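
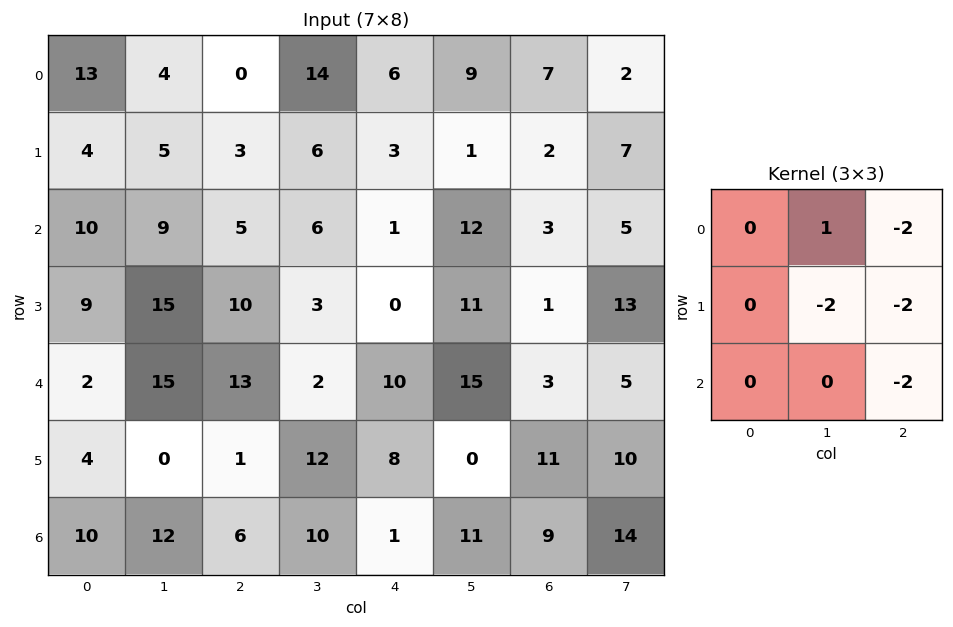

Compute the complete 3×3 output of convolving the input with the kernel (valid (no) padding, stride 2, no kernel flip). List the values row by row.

-22 -18 -17
-77 -22 -24
-25 -60 -31

Output[0,0]: The receptive field on the input at this output position is [13 4 0 / 4 5 3 / 10 9 5]. Elementwise product with the kernel and sum: 4·1 + 0·-2 + 5·-2 + 3·-2 + 5·-2.
Output[0,1]: The receptive field on the input at this output position is [0 14 6 / 3 6 3 / 5 6 1]. Elementwise product with the kernel and sum: 14·1 + 6·-2 + 6·-2 + 3·-2 + 1·-2.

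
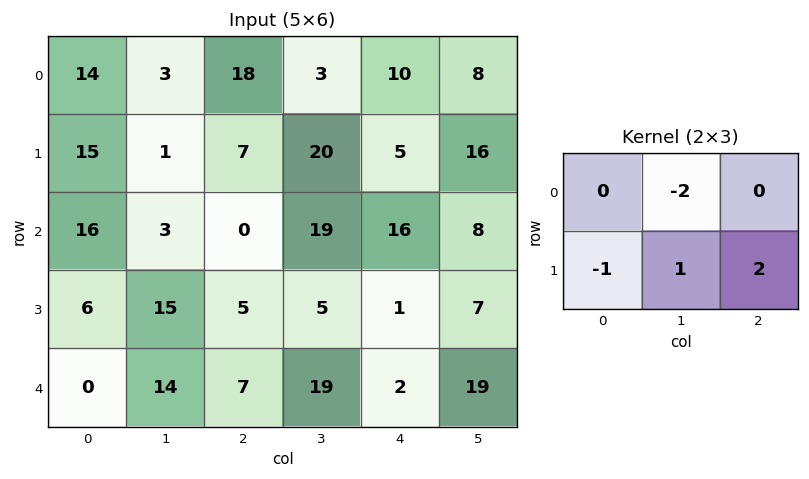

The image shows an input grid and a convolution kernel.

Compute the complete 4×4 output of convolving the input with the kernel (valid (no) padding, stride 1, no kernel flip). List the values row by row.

-6 10 17 -3
-15 21 11 3
13 0 -36 -22
-2 21 6 19

Output[0,0]: The receptive field on the input at this output position is [14 3 18 / 15 1 7]. Elementwise product with the kernel and sum: 3·-2 + 15·-1 + 1·1 + 7·2.
Output[0,1]: The receptive field on the input at this output position is [3 18 3 / 1 7 20]. Elementwise product with the kernel and sum: 18·-2 + 1·-1 + 7·1 + 20·2.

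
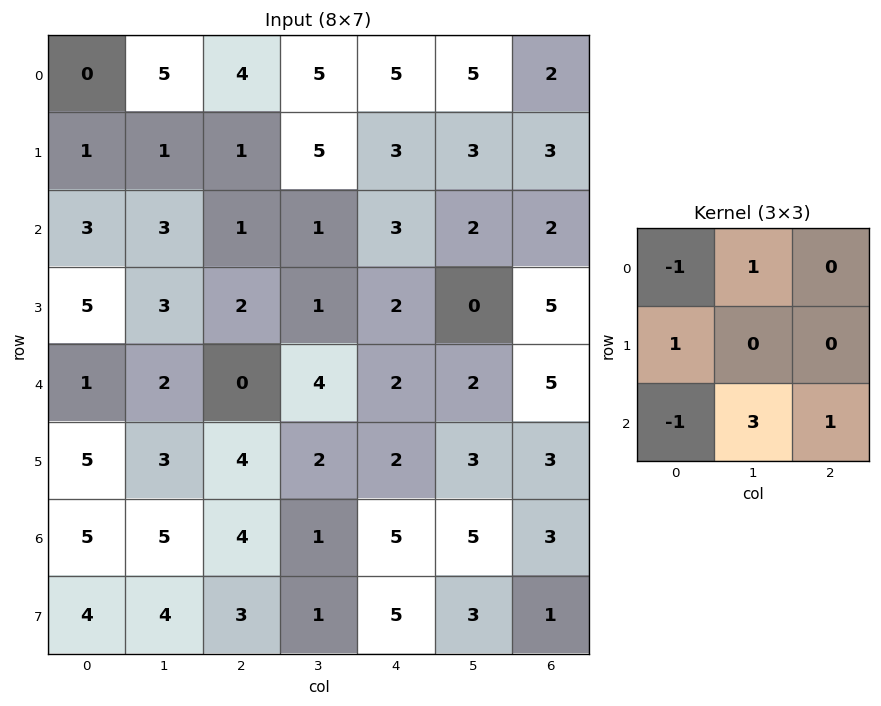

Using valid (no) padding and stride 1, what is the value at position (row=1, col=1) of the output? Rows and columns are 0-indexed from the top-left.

7

The receptive field on the input at this output position is [1 1 5 / 3 1 1 / 3 2 1]. Elementwise product with the kernel and sum: 1·-1 + 1·1 + 3·1 + 3·-1 + 2·3 + 1·1.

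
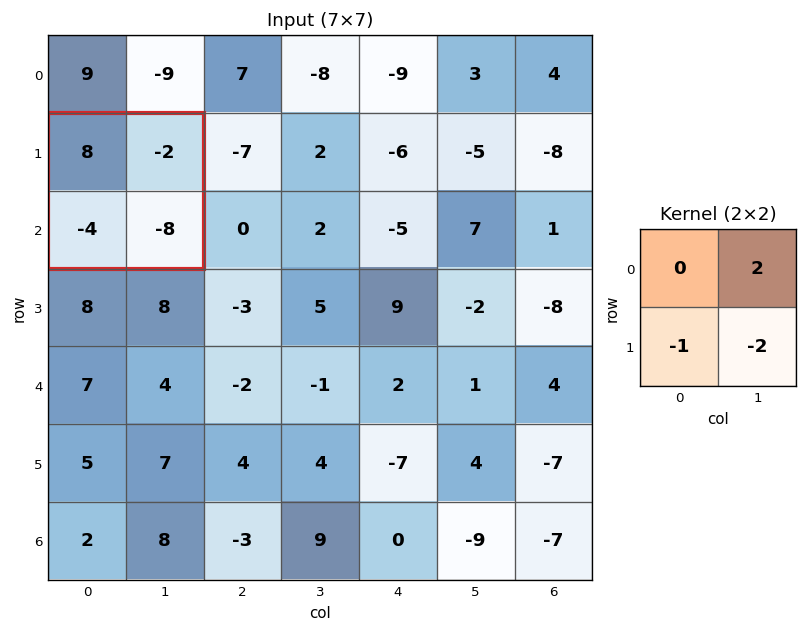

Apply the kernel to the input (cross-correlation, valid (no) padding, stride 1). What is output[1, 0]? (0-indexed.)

The receptive field on the input at this output position is [8 -2 / -4 -8]. Elementwise product with the kernel and sum: -2·2 + -4·-1 + -8·-2.

16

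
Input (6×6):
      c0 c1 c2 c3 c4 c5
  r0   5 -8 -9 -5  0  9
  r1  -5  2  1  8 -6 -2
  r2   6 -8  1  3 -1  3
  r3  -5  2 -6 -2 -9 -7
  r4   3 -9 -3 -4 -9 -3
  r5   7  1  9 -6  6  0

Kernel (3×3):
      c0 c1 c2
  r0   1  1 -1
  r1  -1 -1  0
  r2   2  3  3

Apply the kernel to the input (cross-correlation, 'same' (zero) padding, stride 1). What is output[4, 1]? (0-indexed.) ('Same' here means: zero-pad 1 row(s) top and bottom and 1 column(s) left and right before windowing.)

The receptive field on the zero-padded input at this output position is [-5 2 -6 / 3 -9 -3 / 7 1 9]. Elementwise product with the kernel and sum: -5·1 + 2·1 + -6·-1 + 3·-1 + -9·-1 + 7·2 + 1·3 + 9·3.

53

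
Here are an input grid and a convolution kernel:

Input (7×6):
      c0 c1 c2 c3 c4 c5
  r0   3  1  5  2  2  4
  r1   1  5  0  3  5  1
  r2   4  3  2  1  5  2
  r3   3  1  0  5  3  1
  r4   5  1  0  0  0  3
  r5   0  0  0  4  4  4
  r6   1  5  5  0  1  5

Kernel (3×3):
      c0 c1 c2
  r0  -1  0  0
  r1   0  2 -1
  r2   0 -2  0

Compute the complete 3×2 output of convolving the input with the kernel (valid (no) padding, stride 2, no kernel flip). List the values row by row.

1 -6
-4 5
-15 4

Output[0,0]: The receptive field on the input at this output position is [3 1 5 / 1 5 0 / 4 3 2]. Elementwise product with the kernel and sum: 3·-1 + 5·2 + 0·-1 + 3·-2.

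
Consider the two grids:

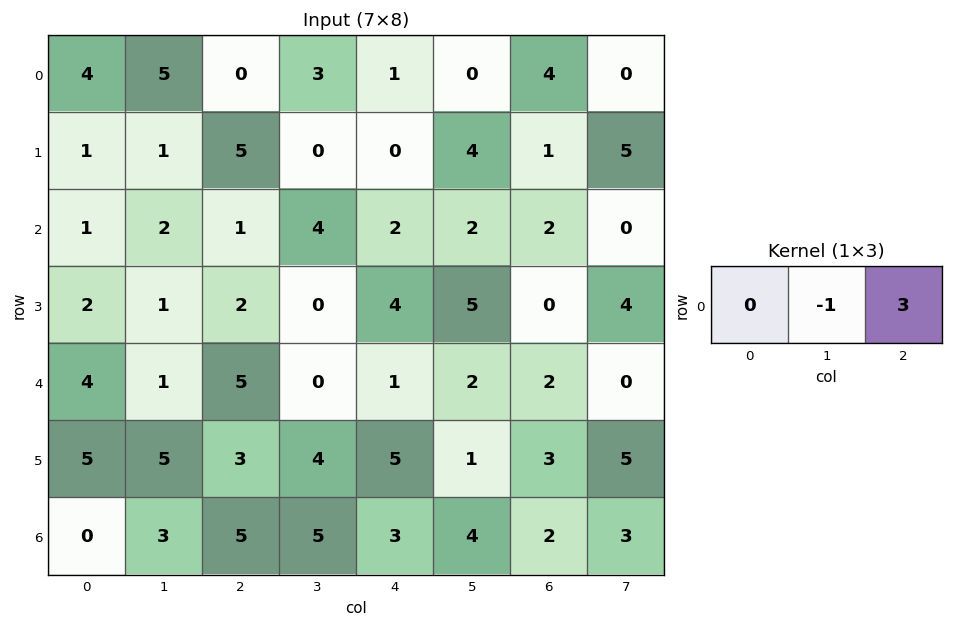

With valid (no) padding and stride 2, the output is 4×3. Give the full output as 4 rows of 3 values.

Output[0,0]: The receptive field on the input at this output position is [4 5 0]. Elementwise product with the kernel and sum: 5·-1 + 0·3.

-5 0 12
1 2 4
14 3 4
12 4 2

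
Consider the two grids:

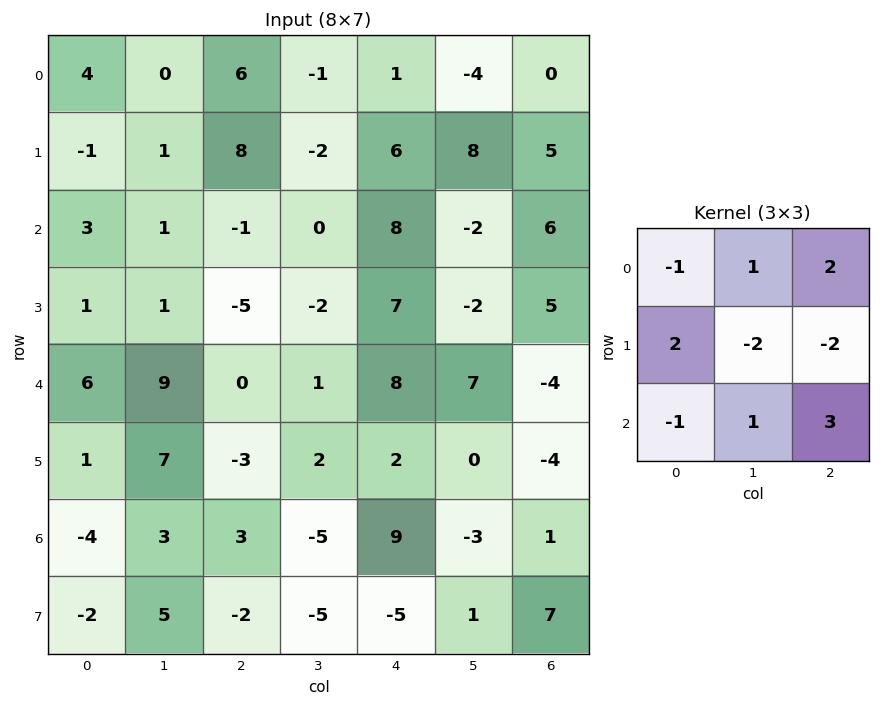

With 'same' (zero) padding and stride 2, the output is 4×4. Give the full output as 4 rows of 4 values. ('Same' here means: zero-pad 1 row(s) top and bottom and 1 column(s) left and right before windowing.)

Output[0,0]: The receptive field on the zero-padded input at this output position is [0 0 0 / 0 4 0 / 0 -1 1]. Elementwise product with the kernel and sum: 0·-1 + 0·1 + 0·2 + 0·2 + 4·-2 + 0·-2 + 0·-1 + -1·1 + 1·3.

-6 -9 36 -11
-3 -5 15 -12
-5 2 -23 25
30 -18 -19 -6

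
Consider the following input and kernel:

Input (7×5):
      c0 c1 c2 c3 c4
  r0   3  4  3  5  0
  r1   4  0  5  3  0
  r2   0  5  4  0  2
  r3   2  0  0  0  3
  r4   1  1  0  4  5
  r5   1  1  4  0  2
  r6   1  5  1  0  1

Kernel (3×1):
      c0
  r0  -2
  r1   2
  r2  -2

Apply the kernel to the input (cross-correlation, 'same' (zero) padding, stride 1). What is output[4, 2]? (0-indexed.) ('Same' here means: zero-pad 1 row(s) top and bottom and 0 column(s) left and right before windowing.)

The receptive field on the zero-padded input at this output position is [0 / 0 / 4]. Elementwise product with the kernel and sum: 0·-2 + 0·2 + 4·-2.

-8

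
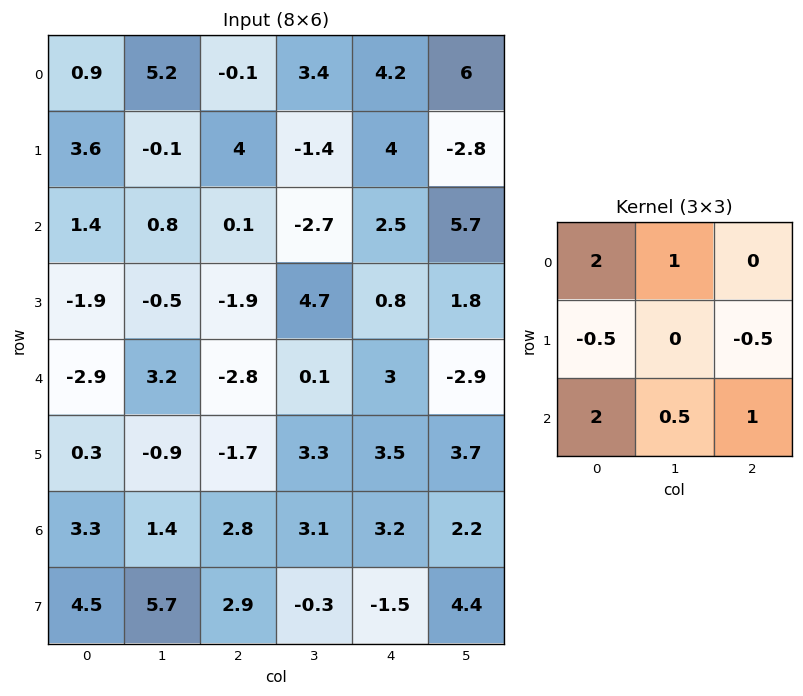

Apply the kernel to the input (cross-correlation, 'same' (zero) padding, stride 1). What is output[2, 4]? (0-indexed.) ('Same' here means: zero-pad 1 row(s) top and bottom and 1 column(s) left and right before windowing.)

11.3

The receptive field on the zero-padded input at this output position is [-1.4 4 -2.8 / -2.7 2.5 5.7 / 4.7 0.8 1.8]. Elementwise product with the kernel and sum: -1.4·2 + 4·1 + -2.7·-0.5 + 5.7·-0.5 + 4.7·2 + 0.8·0.5 + 1.8·1.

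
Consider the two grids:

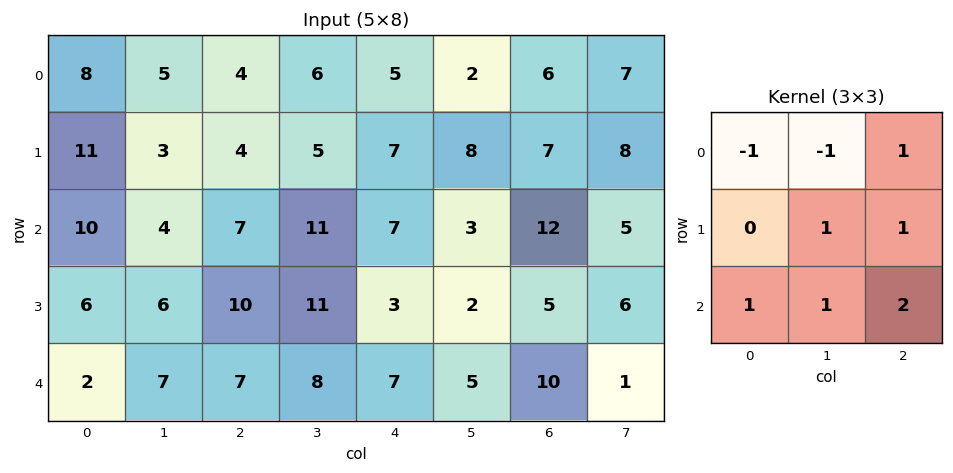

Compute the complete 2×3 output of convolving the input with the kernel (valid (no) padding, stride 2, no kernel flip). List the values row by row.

26 39 48
32 32 41

Output[0,0]: The receptive field on the input at this output position is [8 5 4 / 11 3 4 / 10 4 7]. Elementwise product with the kernel and sum: 8·-1 + 5·-1 + 4·1 + 3·1 + 4·1 + 10·1 + 4·1 + 7·2.
Output[0,1]: The receptive field on the input at this output position is [4 6 5 / 4 5 7 / 7 11 7]. Elementwise product with the kernel and sum: 4·-1 + 6·-1 + 5·1 + 5·1 + 7·1 + 7·1 + 11·1 + 7·2.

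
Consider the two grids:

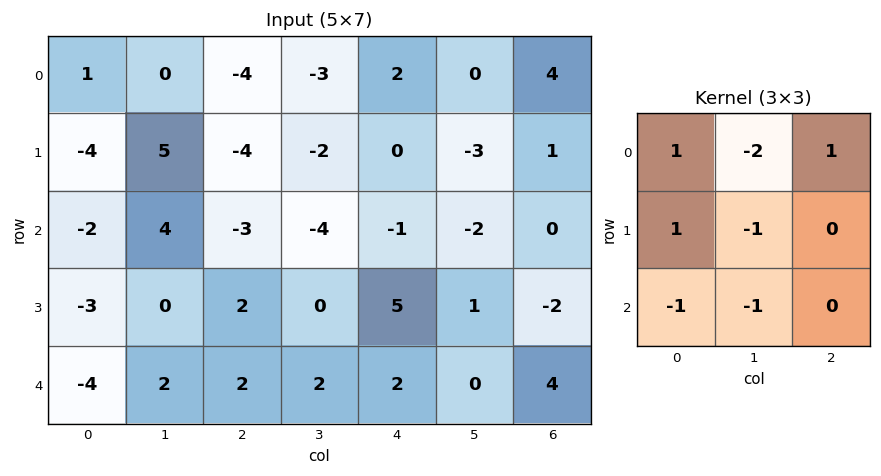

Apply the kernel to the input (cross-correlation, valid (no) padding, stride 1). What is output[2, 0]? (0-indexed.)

The receptive field on the input at this output position is [-2 4 -3 / -3 0 2 / -4 2 2]. Elementwise product with the kernel and sum: -2·1 + 4·-2 + -3·1 + -3·1 + 0·-1 + -4·-1 + 2·-1.

-14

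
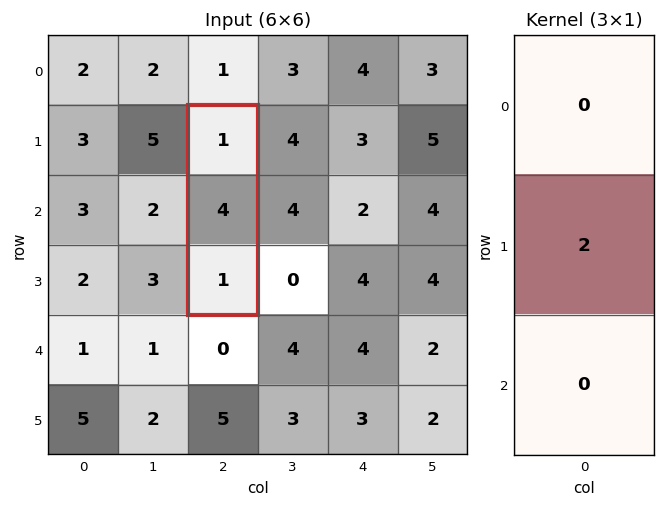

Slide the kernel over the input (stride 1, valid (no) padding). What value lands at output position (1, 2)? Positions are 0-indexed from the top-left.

8

The receptive field on the input at this output position is [1 / 4 / 1]. Elementwise product with the kernel and sum: 4·2.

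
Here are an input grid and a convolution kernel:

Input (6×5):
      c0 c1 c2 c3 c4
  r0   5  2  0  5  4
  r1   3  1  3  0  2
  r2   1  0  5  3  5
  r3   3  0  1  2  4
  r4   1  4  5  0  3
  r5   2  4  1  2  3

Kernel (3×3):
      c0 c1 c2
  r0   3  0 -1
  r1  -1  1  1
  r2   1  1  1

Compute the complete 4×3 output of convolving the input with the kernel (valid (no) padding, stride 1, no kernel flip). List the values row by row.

22 11 8
14 14 17
6 9 23
23 6 3

Output[0,0]: The receptive field on the input at this output position is [5 2 0 / 3 1 3 / 1 0 5]. Elementwise product with the kernel and sum: 5·3 + 0·-1 + 3·-1 + 1·1 + 3·1 + 1·1 + 0·1 + 5·1.
Output[0,1]: The receptive field on the input at this output position is [2 0 5 / 1 3 0 / 0 5 3]. Elementwise product with the kernel and sum: 2·3 + 5·-1 + 1·-1 + 3·1 + 0·1 + 0·1 + 5·1 + 3·1.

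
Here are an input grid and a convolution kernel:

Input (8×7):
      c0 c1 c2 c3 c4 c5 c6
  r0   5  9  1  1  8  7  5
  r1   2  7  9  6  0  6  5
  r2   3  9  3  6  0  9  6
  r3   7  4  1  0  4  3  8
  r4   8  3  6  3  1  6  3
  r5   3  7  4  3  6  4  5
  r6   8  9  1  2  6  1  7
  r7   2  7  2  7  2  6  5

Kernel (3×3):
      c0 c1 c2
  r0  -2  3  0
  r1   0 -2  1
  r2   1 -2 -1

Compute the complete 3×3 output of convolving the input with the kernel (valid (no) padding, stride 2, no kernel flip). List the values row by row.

Output[0,0]: The receptive field on the input at this output position is [5 9 1 / 2 7 9 / 3 9 3]. Elementwise product with the kernel and sum: 5·-2 + 9·3 + 7·-2 + 9·1 + 3·1 + 9·-2 + 3·-1.

-6 -20 -26
10 15 15
-28 -12 10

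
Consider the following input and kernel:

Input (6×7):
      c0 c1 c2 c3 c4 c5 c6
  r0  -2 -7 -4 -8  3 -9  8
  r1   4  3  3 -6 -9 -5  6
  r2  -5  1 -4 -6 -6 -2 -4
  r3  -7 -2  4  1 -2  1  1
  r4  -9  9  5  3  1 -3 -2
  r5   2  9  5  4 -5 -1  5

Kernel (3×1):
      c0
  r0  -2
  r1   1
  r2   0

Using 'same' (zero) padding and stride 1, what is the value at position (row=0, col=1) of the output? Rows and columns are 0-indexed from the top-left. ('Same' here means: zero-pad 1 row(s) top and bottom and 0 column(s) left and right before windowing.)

-7

The receptive field on the zero-padded input at this output position is [0 / -7 / 3]. Elementwise product with the kernel and sum: 0·-2 + -7·1.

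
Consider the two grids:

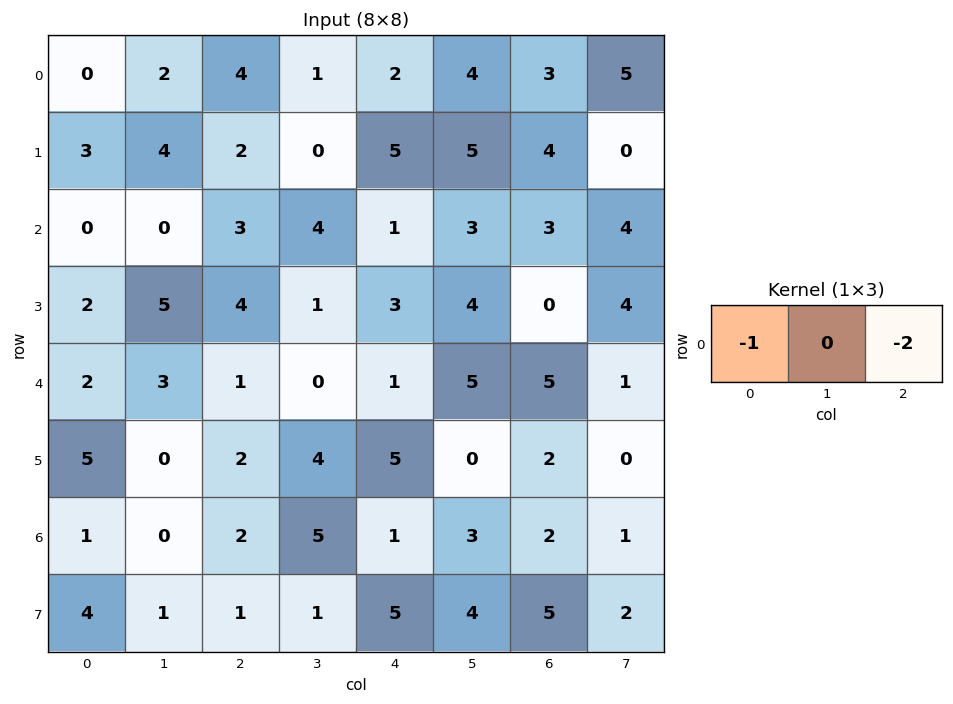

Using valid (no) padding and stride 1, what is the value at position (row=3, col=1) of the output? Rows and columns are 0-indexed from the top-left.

-7

The receptive field on the input at this output position is [5 4 1]. Elementwise product with the kernel and sum: 5·-1 + 1·-2.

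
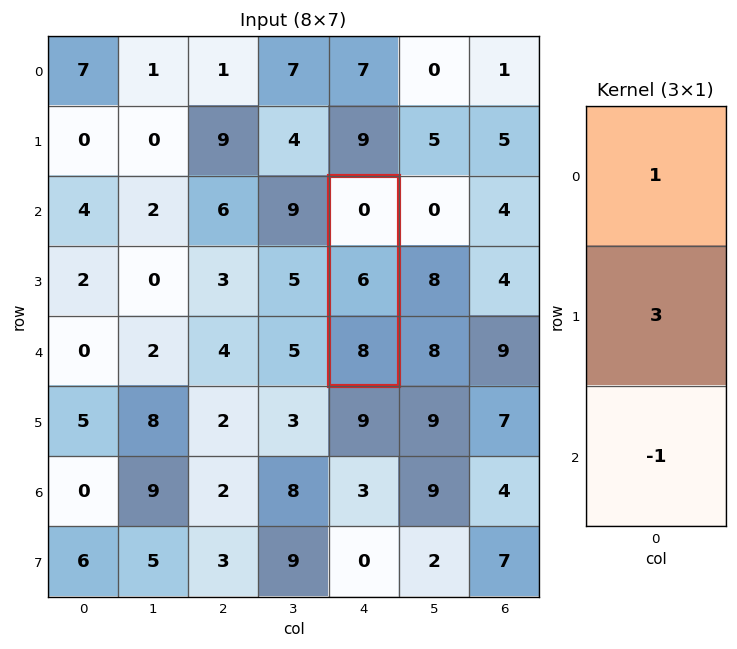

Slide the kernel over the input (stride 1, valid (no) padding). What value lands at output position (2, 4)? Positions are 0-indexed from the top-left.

10

The receptive field on the input at this output position is [0 / 6 / 8]. Elementwise product with the kernel and sum: 0·1 + 6·3 + 8·-1.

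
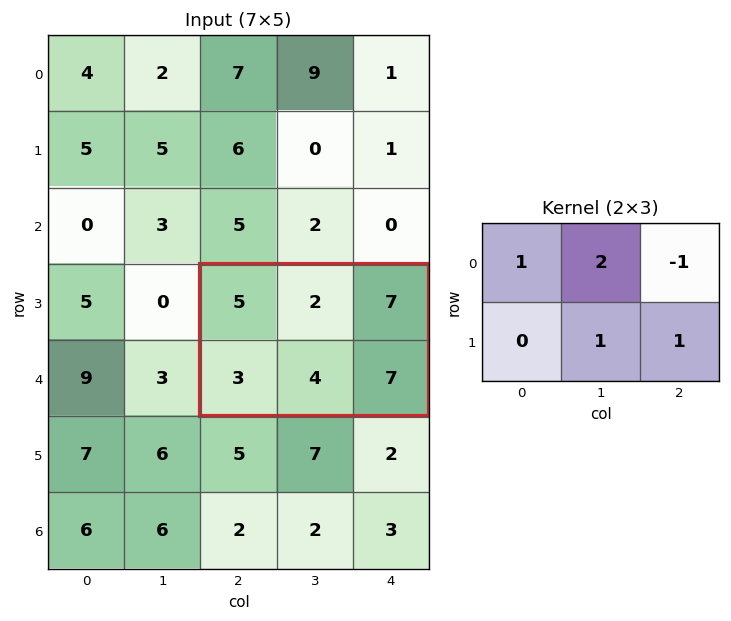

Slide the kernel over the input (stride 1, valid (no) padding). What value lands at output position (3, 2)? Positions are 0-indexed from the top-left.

13

The receptive field on the input at this output position is [5 2 7 / 3 4 7]. Elementwise product with the kernel and sum: 5·1 + 2·2 + 7·-1 + 4·1 + 7·1.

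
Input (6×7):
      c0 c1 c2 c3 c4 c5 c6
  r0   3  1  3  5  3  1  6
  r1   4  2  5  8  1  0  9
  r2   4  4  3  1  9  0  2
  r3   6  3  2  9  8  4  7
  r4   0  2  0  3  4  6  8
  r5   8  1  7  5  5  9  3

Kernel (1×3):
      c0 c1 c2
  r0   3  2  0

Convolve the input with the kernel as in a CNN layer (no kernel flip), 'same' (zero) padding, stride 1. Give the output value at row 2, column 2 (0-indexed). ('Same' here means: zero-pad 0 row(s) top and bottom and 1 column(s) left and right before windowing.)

The receptive field on the zero-padded input at this output position is [4 3 1]. Elementwise product with the kernel and sum: 4·3 + 3·2.

18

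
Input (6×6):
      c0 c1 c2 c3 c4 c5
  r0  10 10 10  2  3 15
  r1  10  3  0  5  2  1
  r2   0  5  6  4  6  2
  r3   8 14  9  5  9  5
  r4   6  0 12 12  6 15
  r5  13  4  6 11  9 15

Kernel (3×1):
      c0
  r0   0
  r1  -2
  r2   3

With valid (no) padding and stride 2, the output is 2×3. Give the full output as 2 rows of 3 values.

Output[0,0]: The receptive field on the input at this output position is [10 / 10 / 0]. Elementwise product with the kernel and sum: 10·-2 + 0·3.

-20 18 14
2 18 0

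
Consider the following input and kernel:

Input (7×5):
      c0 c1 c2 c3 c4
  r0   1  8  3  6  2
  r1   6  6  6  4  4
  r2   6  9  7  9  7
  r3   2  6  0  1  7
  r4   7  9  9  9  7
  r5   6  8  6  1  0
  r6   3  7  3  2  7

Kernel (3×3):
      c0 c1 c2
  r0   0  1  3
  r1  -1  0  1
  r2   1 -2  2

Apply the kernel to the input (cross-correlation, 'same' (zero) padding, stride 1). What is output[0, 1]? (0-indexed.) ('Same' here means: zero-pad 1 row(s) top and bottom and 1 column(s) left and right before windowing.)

The receptive field on the zero-padded input at this output position is [0 0 0 / 1 8 3 / 6 6 6]. Elementwise product with the kernel and sum: 0·1 + 0·3 + 1·-1 + 3·1 + 6·1 + 6·-2 + 6·2.

8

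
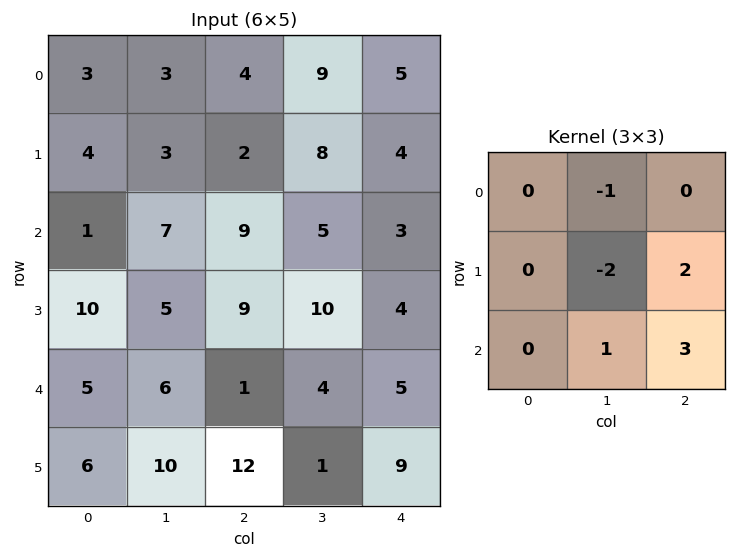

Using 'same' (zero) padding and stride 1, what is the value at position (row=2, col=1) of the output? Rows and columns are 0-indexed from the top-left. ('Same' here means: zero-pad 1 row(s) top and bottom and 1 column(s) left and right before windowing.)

The receptive field on the zero-padded input at this output position is [4 3 2 / 1 7 9 / 10 5 9]. Elementwise product with the kernel and sum: 3·-1 + 7·-2 + 9·2 + 5·1 + 9·3.

33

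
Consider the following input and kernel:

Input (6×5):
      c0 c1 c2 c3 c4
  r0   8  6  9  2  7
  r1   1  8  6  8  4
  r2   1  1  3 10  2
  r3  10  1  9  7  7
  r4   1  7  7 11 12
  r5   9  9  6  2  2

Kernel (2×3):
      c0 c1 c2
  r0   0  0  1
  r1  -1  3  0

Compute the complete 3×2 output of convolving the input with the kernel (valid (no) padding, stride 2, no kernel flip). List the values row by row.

Output[0,0]: The receptive field on the input at this output position is [8 6 9 / 1 8 6]. Elementwise product with the kernel and sum: 9·1 + 1·-1 + 8·3.
Output[0,1]: The receptive field on the input at this output position is [9 2 7 / 6 8 4]. Elementwise product with the kernel and sum: 7·1 + 6·-1 + 8·3.

32 25
-4 14
25 12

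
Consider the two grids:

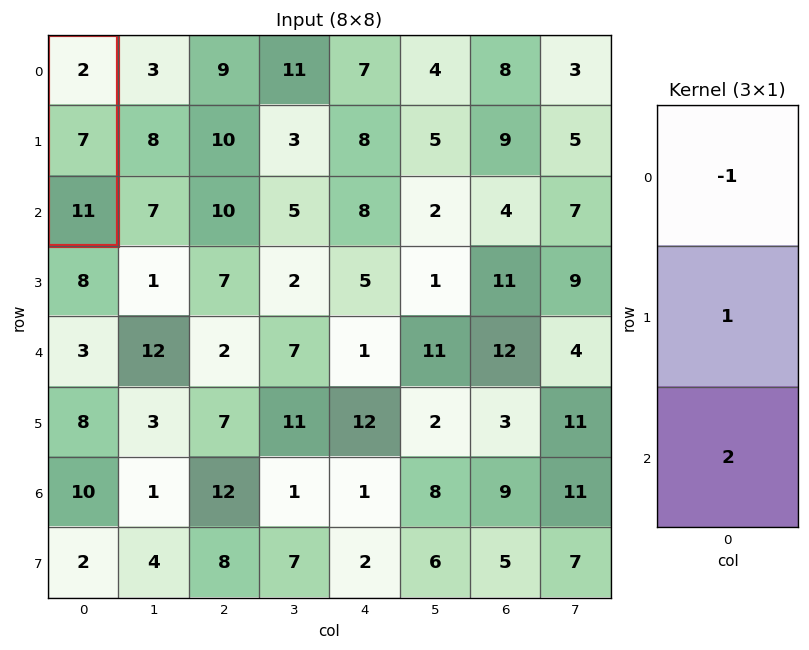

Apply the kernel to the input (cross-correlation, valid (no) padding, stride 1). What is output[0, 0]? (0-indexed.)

The receptive field on the input at this output position is [2 / 7 / 11]. Elementwise product with the kernel and sum: 2·-1 + 7·1 + 11·2.

27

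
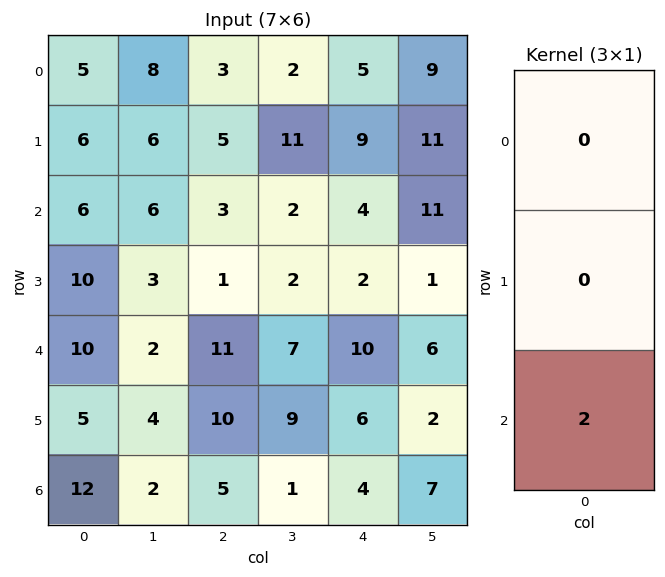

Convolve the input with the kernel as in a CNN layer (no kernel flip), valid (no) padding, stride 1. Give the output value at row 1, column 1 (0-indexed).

The receptive field on the input at this output position is [6 / 6 / 3]. Elementwise product with the kernel and sum: 3·2.

6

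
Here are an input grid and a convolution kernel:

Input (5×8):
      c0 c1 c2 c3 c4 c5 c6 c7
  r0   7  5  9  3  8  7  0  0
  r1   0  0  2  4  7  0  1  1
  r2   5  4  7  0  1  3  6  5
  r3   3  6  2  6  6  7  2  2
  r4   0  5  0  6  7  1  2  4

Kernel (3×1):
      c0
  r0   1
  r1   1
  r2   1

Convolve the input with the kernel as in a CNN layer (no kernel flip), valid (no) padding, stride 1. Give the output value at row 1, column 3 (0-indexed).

The receptive field on the input at this output position is [4 / 0 / 6]. Elementwise product with the kernel and sum: 4·1 + 0·1 + 6·1.

10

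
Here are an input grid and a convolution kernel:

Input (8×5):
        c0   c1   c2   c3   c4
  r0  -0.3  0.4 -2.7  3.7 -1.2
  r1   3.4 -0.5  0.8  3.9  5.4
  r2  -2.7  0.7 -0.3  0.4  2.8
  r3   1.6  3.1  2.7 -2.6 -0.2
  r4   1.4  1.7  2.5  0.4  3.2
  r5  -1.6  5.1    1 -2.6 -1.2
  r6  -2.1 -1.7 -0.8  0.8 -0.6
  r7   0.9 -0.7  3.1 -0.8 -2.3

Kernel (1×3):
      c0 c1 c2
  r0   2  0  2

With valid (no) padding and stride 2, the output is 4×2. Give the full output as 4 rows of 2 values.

Output[0,0]: The receptive field on the input at this output position is [-0.3 0.4 -2.7]. Elementwise product with the kernel and sum: -0.3·2 + -2.7·2.
Output[0,1]: The receptive field on the input at this output position is [-2.7 3.7 -1.2]. Elementwise product with the kernel and sum: -2.7·2 + -1.2·2.

-6 -7.8
-6 5
7.8 11.4
-5.8 -2.8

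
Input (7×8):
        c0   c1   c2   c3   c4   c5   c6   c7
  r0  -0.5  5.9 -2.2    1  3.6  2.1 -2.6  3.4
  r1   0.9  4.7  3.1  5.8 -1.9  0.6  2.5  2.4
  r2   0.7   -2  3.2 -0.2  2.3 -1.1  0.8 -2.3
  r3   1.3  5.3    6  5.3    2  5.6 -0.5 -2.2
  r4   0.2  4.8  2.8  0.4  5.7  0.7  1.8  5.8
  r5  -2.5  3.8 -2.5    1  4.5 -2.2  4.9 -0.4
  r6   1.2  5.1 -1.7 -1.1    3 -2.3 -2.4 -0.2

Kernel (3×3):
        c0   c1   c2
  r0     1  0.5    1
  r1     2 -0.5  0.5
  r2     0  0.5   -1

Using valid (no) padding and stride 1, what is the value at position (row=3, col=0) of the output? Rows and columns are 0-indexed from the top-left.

13.75

The receptive field on the input at this output position is [1.3 5.3 6 / 0.2 4.8 2.8 / -2.5 3.8 -2.5]. Elementwise product with the kernel and sum: 1.3·1 + 5.3·0.5 + 6·1 + 0.2·2 + 4.8·-0.5 + 2.8·0.5 + 3.8·0.5 + -2.5·-1.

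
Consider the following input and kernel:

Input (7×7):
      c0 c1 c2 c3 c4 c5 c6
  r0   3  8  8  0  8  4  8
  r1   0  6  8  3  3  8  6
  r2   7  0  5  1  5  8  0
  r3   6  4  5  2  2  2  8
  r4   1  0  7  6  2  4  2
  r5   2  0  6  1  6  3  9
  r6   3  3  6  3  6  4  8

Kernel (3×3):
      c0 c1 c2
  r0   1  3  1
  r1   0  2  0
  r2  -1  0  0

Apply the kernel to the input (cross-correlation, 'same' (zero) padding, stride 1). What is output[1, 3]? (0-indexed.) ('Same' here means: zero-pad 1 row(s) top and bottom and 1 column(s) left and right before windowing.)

The receptive field on the zero-padded input at this output position is [8 0 8 / 8 3 3 / 5 1 5]. Elementwise product with the kernel and sum: 8·1 + 0·3 + 8·1 + 3·2 + 5·-1.

17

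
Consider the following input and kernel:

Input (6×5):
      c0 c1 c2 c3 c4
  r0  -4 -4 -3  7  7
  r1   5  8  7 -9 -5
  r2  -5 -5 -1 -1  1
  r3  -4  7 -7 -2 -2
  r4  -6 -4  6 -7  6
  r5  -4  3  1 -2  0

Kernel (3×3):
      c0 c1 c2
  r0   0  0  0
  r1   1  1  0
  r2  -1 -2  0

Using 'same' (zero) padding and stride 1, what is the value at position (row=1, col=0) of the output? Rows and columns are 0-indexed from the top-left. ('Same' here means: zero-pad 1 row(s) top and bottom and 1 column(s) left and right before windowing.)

The receptive field on the zero-padded input at this output position is [0 -4 -4 / 0 5 8 / 0 -5 -5]. Elementwise product with the kernel and sum: 0·1 + 5·1 + 0·-1 + -5·-2.

15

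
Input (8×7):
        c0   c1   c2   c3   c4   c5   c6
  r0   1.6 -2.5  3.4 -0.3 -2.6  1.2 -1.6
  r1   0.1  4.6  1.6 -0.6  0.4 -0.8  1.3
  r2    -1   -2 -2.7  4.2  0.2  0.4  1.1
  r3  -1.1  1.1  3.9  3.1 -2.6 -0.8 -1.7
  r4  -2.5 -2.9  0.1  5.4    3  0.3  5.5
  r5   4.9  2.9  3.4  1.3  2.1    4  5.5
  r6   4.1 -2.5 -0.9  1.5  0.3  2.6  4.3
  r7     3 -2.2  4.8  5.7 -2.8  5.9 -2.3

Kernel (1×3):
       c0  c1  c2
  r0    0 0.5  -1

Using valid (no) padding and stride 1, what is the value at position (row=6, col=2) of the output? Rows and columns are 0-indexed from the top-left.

The receptive field on the input at this output position is [-0.9 1.5 0.3]. Elementwise product with the kernel and sum: 1.5·0.5 + 0.3·-1.

0.45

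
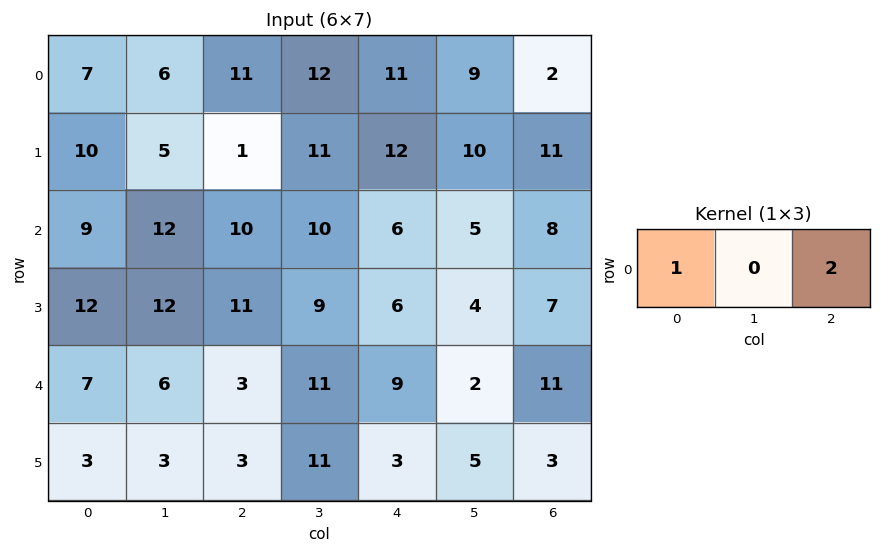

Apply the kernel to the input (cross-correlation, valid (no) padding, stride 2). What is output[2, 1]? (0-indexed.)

The receptive field on the input at this output position is [3 11 9]. Elementwise product with the kernel and sum: 3·1 + 9·2.

21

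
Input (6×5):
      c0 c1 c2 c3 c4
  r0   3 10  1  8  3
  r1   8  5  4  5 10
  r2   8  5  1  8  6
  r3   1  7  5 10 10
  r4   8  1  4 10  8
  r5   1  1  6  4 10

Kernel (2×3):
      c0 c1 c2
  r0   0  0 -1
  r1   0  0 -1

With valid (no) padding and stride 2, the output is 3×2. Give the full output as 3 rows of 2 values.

Output[0,0]: The receptive field on the input at this output position is [3 10 1 / 8 5 4]. Elementwise product with the kernel and sum: 1·-1 + 4·-1.
Output[0,1]: The receptive field on the input at this output position is [1 8 3 / 4 5 10]. Elementwise product with the kernel and sum: 3·-1 + 10·-1.

-5 -13
-6 -16
-10 -18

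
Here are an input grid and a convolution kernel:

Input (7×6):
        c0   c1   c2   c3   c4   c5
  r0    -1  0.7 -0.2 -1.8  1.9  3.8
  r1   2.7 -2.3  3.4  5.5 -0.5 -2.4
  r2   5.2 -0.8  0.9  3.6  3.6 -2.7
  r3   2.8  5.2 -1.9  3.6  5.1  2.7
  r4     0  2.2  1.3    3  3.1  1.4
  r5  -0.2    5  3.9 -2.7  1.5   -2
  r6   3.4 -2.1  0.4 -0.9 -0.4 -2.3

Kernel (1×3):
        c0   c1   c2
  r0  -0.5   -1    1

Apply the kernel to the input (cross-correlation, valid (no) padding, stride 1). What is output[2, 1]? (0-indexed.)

3.1

The receptive field on the input at this output position is [-0.8 0.9 3.6]. Elementwise product with the kernel and sum: -0.8·-0.5 + 0.9·-1 + 3.6·1.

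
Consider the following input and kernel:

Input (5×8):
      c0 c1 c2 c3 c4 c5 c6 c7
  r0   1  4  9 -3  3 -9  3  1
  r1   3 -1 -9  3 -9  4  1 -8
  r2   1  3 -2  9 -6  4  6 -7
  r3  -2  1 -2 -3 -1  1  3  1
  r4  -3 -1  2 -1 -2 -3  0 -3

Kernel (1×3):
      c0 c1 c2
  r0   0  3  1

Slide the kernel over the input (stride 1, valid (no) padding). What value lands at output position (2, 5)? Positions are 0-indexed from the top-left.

11

The receptive field on the input at this output position is [4 6 -7]. Elementwise product with the kernel and sum: 6·3 + -7·1.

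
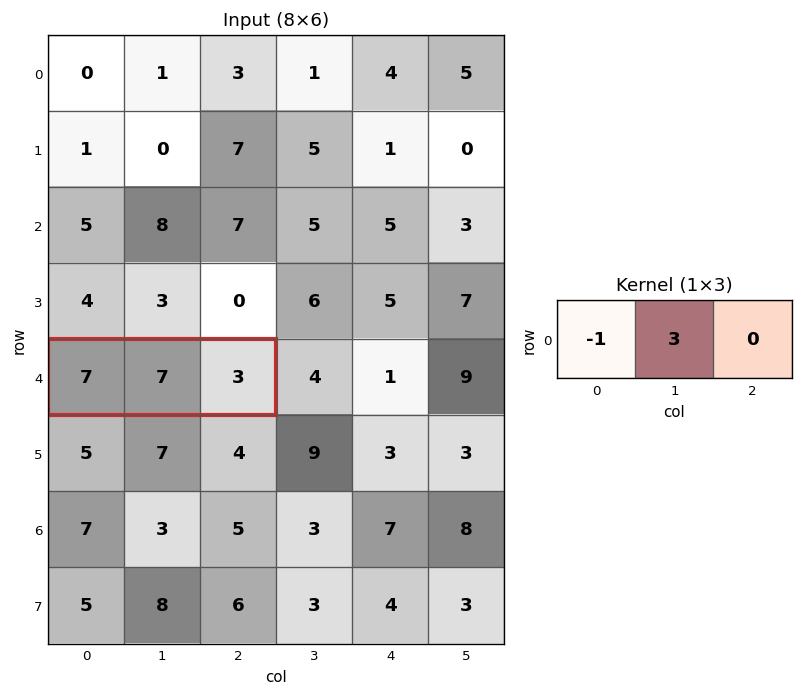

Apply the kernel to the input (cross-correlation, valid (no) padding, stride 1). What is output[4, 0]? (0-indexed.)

The receptive field on the input at this output position is [7 7 3]. Elementwise product with the kernel and sum: 7·-1 + 7·3.

14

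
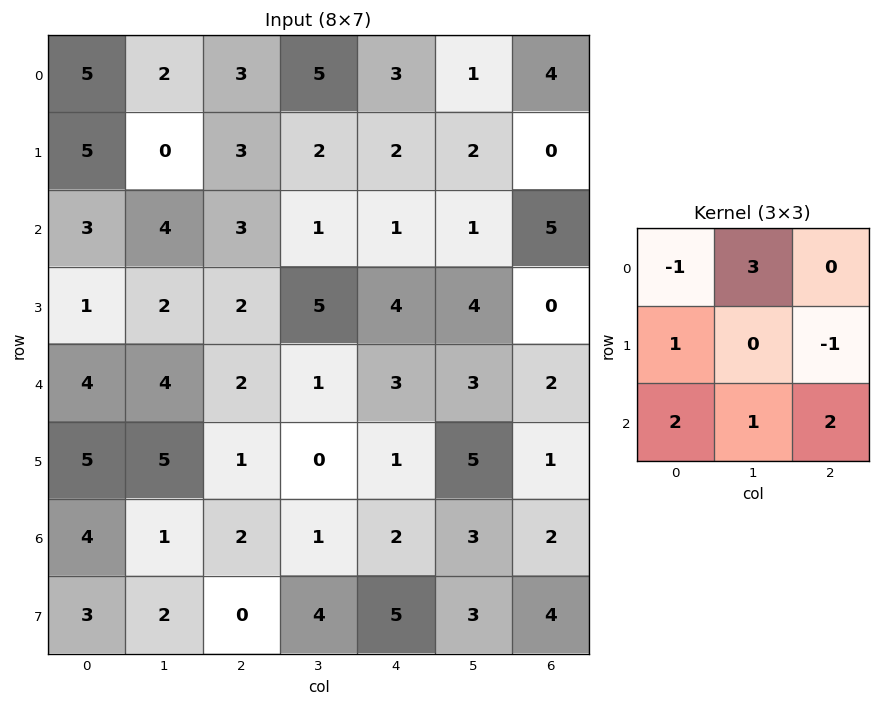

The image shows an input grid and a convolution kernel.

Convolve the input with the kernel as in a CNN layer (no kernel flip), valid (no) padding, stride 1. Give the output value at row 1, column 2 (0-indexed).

The receptive field on the input at this output position is [3 2 2 / 3 1 1 / 2 5 4]. Elementwise product with the kernel and sum: 3·-1 + 2·3 + 3·1 + 1·-1 + 2·2 + 5·1 + 4·2.

22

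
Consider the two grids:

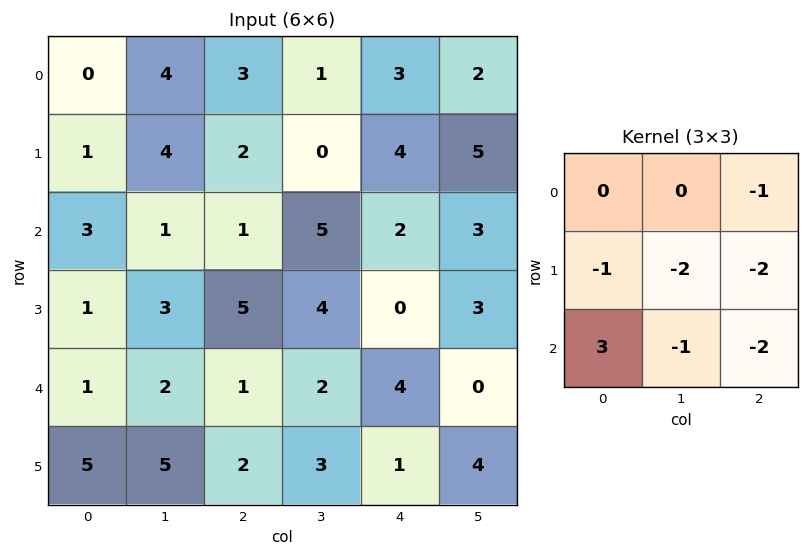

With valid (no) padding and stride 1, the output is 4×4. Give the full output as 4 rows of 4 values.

-10 -17 -19 -13
-19 -17 -8 -14
-19 -25 -22 -11
-6 -5 -12 -13

Output[0,0]: The receptive field on the input at this output position is [0 4 3 / 1 4 2 / 3 1 1]. Elementwise product with the kernel and sum: 3·-1 + 1·-1 + 4·-2 + 2·-2 + 3·3 + 1·-1 + 1·-2.
Output[0,1]: The receptive field on the input at this output position is [4 3 1 / 4 2 0 / 1 1 5]. Elementwise product with the kernel and sum: 1·-1 + 4·-1 + 2·-2 + 0·-2 + 1·3 + 1·-1 + 5·-2.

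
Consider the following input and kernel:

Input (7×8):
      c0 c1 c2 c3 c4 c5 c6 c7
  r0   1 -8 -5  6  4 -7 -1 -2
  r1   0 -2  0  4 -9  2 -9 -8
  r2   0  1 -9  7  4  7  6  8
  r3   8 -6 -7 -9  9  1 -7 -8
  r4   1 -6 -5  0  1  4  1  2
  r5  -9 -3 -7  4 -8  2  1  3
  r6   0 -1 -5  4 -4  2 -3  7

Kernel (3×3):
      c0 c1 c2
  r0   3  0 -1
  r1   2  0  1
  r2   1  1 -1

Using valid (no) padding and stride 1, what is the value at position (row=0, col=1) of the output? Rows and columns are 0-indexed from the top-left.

The receptive field on the input at this output position is [-8 -5 6 / -2 0 4 / 1 -9 7]. Elementwise product with the kernel and sum: -8·3 + 6·-1 + -2·2 + 4·1 + 1·1 + -9·1 + 7·-1.

-45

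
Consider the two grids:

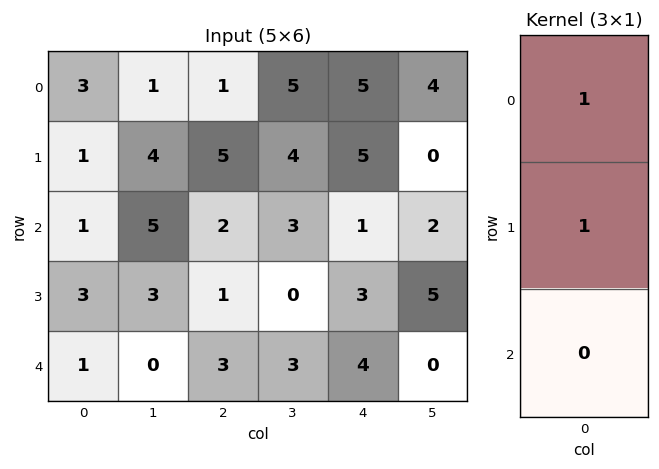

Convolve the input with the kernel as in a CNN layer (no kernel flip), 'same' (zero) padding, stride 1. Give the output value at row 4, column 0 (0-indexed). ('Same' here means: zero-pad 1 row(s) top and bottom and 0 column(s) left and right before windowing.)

4

The receptive field on the zero-padded input at this output position is [3 / 1 / 0]. Elementwise product with the kernel and sum: 3·1 + 1·1.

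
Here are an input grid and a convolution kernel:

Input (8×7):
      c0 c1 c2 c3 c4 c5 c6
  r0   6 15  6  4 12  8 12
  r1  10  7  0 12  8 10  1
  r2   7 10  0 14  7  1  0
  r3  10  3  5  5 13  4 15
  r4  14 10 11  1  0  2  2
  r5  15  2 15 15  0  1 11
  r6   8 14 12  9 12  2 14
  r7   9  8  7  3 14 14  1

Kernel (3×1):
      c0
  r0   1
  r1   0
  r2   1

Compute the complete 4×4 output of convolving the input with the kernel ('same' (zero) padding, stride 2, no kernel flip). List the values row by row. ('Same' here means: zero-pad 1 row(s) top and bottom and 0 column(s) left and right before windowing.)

10 0 8 1
20 5 21 16
25 20 13 26
24 22 14 12

Output[0,0]: The receptive field on the zero-padded input at this output position is [0 / 6 / 10]. Elementwise product with the kernel and sum: 0·1 + 10·1.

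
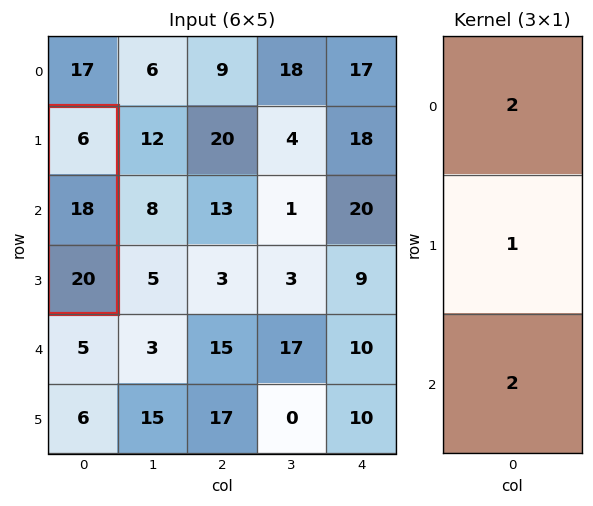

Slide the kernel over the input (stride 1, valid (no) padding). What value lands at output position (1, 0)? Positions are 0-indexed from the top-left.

70

The receptive field on the input at this output position is [6 / 18 / 20]. Elementwise product with the kernel and sum: 6·2 + 18·1 + 20·2.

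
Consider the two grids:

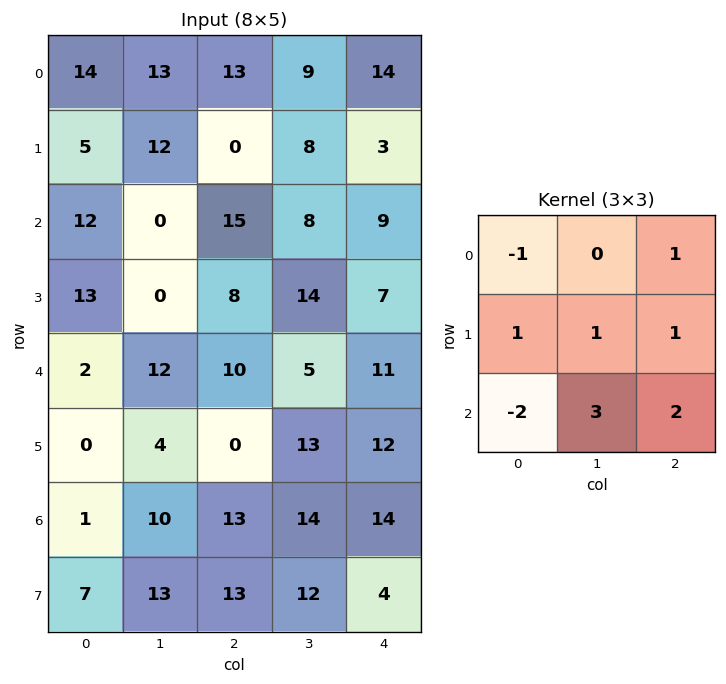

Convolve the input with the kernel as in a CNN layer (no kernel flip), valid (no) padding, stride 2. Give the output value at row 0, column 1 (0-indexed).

The receptive field on the input at this output position is [13 9 14 / 0 8 3 / 15 8 9]. Elementwise product with the kernel and sum: 13·-1 + 14·1 + 0·1 + 8·1 + 3·1 + 15·-2 + 8·3 + 9·2.

24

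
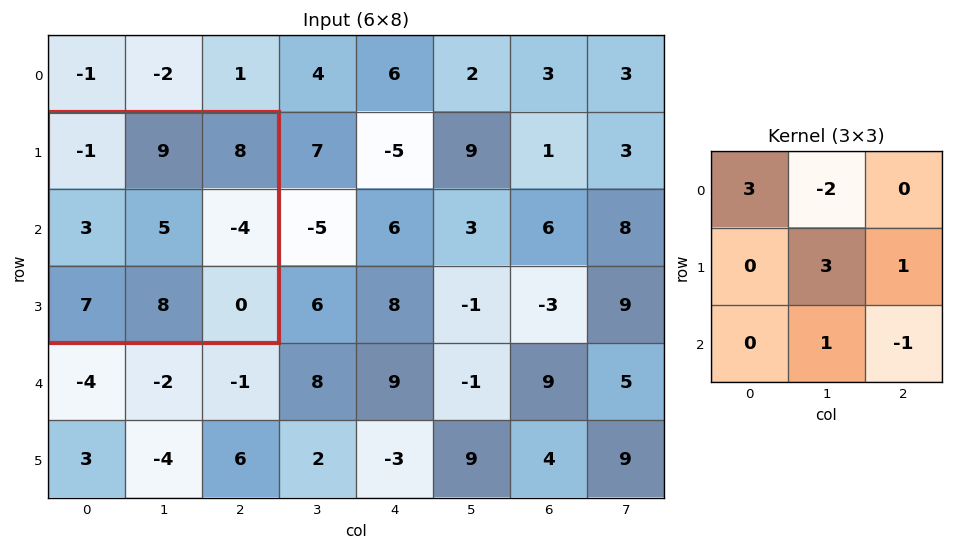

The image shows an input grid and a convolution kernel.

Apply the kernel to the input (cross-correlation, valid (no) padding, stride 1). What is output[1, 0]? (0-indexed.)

-2

The receptive field on the input at this output position is [-1 9 8 / 3 5 -4 / 7 8 0]. Elementwise product with the kernel and sum: -1·3 + 9·-2 + 5·3 + -4·1 + 8·1 + 0·-1.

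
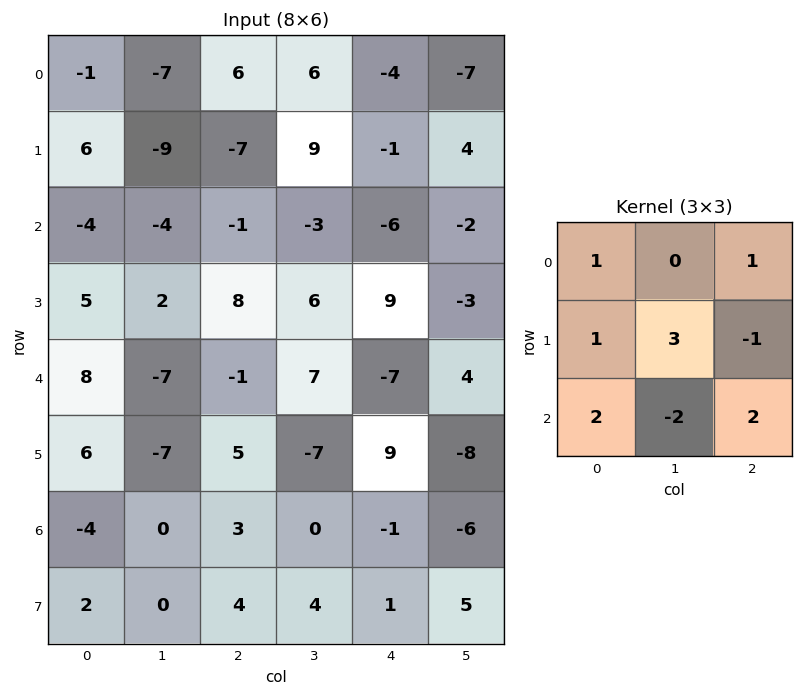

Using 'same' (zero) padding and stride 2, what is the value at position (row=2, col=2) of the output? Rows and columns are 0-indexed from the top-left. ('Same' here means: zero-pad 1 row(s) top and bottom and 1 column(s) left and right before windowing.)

-63

The receptive field on the zero-padded input at this output position is [6 9 -3 / 7 -7 4 / -7 9 -8]. Elementwise product with the kernel and sum: 6·1 + -3·1 + 7·1 + -7·3 + 4·-1 + -7·2 + 9·-2 + -8·2.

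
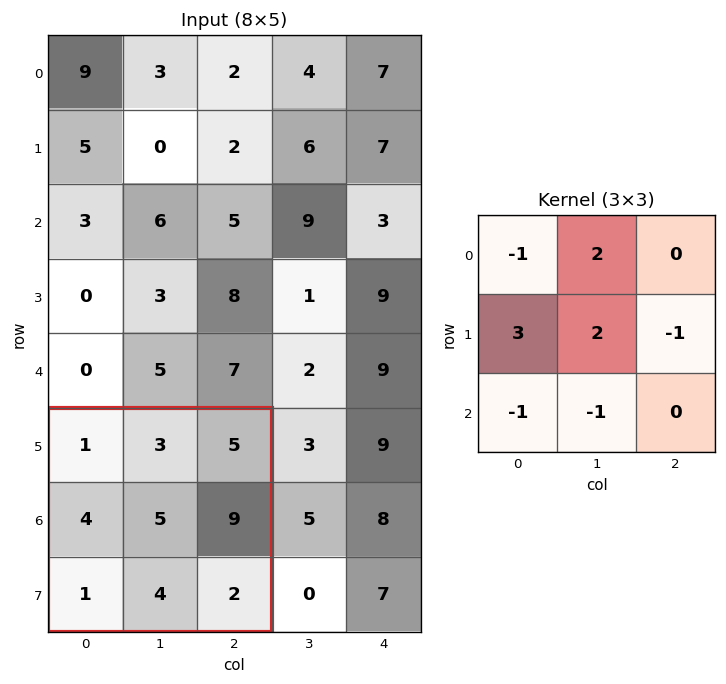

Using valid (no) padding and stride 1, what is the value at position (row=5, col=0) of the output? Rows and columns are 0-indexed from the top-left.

The receptive field on the input at this output position is [1 3 5 / 4 5 9 / 1 4 2]. Elementwise product with the kernel and sum: 1·-1 + 3·2 + 4·3 + 5·2 + 9·-1 + 1·-1 + 4·-1.

13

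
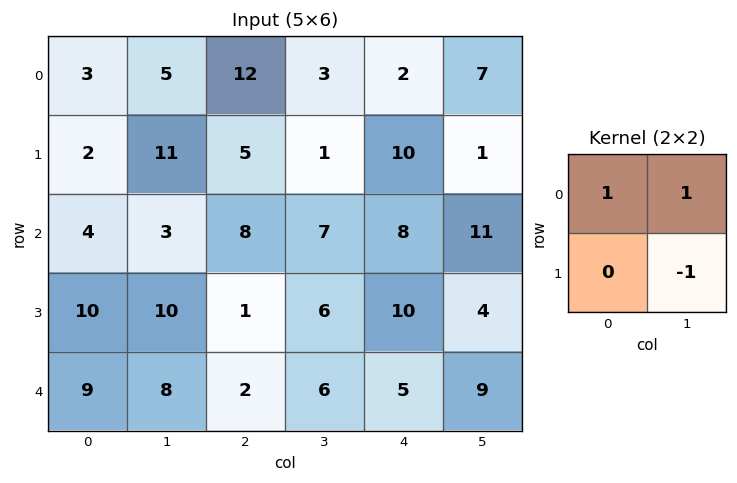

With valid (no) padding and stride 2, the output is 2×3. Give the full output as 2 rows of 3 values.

-3 14 8
-3 9 15

Output[0,0]: The receptive field on the input at this output position is [3 5 / 2 11]. Elementwise product with the kernel and sum: 3·1 + 5·1 + 11·-1.
Output[0,1]: The receptive field on the input at this output position is [12 3 / 5 1]. Elementwise product with the kernel and sum: 12·1 + 3·1 + 1·-1.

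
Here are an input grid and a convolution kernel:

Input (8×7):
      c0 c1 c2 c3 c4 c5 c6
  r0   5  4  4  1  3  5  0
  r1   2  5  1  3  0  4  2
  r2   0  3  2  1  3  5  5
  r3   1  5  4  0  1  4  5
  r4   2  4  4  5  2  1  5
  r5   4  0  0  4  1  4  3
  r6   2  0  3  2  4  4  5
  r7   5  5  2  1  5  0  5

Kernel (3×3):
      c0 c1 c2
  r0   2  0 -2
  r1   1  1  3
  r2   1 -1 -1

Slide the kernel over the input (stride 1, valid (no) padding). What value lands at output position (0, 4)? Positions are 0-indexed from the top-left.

The receptive field on the input at this output position is [3 5 0 / 0 4 2 / 3 5 5]. Elementwise product with the kernel and sum: 3·2 + 0·-2 + 0·1 + 4·1 + 2·3 + 3·1 + 5·-1 + 5·-1.

9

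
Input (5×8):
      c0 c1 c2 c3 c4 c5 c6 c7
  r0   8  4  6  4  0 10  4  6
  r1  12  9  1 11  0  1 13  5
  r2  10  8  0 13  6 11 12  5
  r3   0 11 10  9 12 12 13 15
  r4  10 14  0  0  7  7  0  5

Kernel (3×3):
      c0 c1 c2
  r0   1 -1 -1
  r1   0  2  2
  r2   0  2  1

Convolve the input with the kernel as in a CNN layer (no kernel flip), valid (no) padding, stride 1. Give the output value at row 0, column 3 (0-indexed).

The receptive field on the input at this output position is [4 0 10 / 11 0 1 / 13 6 11]. Elementwise product with the kernel and sum: 4·1 + 0·-1 + 10·-1 + 0·2 + 1·2 + 6·2 + 11·1.

19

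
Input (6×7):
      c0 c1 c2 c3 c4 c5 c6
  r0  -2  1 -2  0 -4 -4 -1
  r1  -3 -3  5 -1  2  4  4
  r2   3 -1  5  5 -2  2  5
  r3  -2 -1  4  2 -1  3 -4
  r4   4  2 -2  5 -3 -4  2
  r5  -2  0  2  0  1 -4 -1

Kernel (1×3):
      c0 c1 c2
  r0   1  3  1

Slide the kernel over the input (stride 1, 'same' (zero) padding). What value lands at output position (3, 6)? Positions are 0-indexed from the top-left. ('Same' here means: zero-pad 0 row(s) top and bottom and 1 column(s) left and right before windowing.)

The receptive field on the zero-padded input at this output position is [3 -4 0]. Elementwise product with the kernel and sum: 3·1 + -4·3 + 0·1.

-9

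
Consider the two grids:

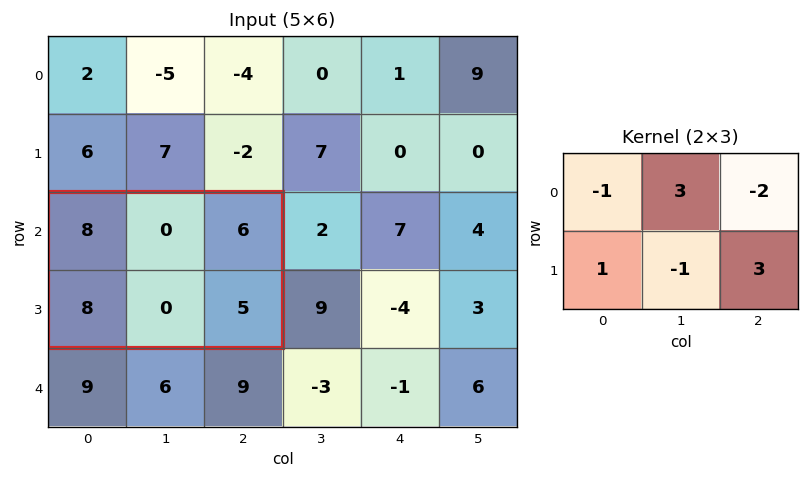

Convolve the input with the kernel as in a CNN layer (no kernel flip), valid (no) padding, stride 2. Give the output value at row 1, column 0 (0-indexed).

The receptive field on the input at this output position is [8 0 6 / 8 0 5]. Elementwise product with the kernel and sum: 8·-1 + 0·3 + 6·-2 + 8·1 + 0·-1 + 5·3.

3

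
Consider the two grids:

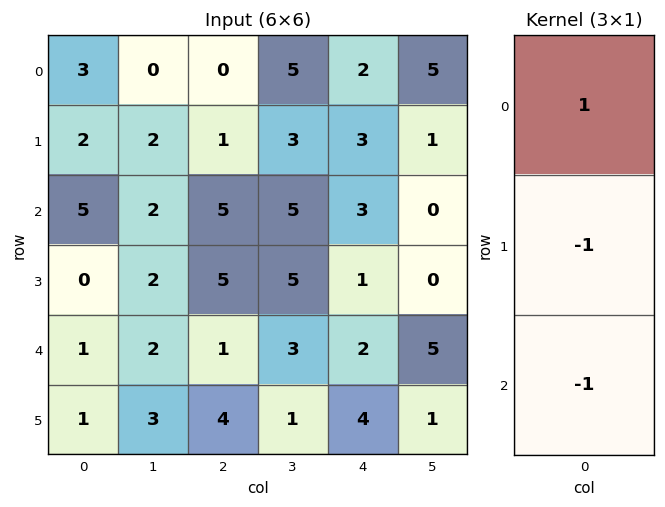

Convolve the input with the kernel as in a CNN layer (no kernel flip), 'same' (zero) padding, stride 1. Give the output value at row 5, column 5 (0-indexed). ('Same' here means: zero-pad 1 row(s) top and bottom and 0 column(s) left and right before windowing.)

4

The receptive field on the zero-padded input at this output position is [5 / 1 / 0]. Elementwise product with the kernel and sum: 5·1 + 1·-1 + 0·-1.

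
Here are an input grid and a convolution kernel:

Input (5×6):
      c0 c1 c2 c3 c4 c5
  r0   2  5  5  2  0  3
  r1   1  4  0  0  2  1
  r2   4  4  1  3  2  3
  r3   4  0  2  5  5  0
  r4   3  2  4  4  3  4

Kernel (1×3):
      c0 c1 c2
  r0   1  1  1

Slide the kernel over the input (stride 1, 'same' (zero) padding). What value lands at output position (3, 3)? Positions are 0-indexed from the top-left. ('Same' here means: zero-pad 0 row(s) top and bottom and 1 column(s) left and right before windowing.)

12

The receptive field on the zero-padded input at this output position is [2 5 5]. Elementwise product with the kernel and sum: 2·1 + 5·1 + 5·1.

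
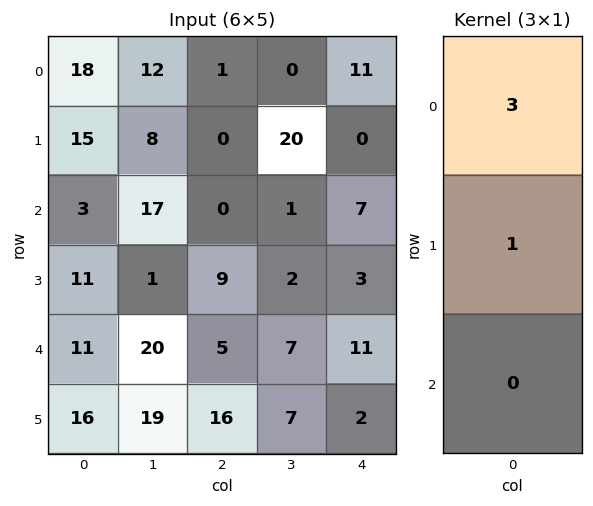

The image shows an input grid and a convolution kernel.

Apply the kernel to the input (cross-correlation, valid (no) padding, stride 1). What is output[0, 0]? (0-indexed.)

The receptive field on the input at this output position is [18 / 15 / 3]. Elementwise product with the kernel and sum: 18·3 + 15·1.

69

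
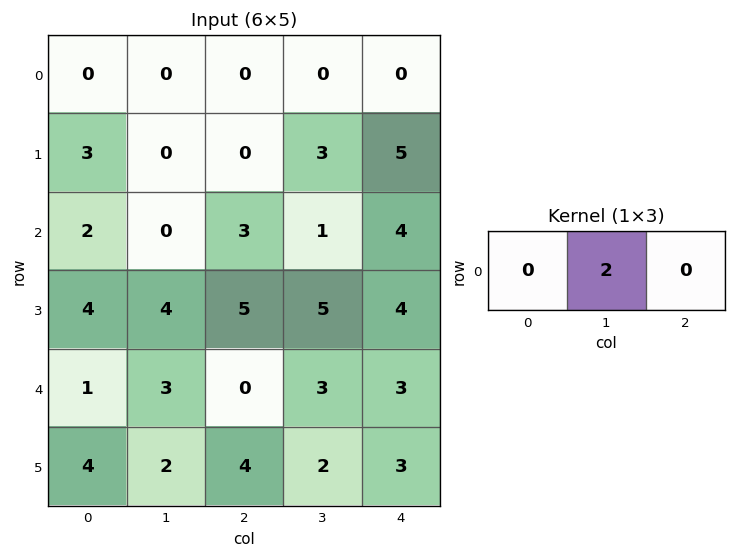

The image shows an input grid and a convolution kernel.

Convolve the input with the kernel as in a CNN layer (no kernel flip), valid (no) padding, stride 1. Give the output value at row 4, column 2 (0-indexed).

The receptive field on the input at this output position is [0 3 3]. Elementwise product with the kernel and sum: 3·2.

6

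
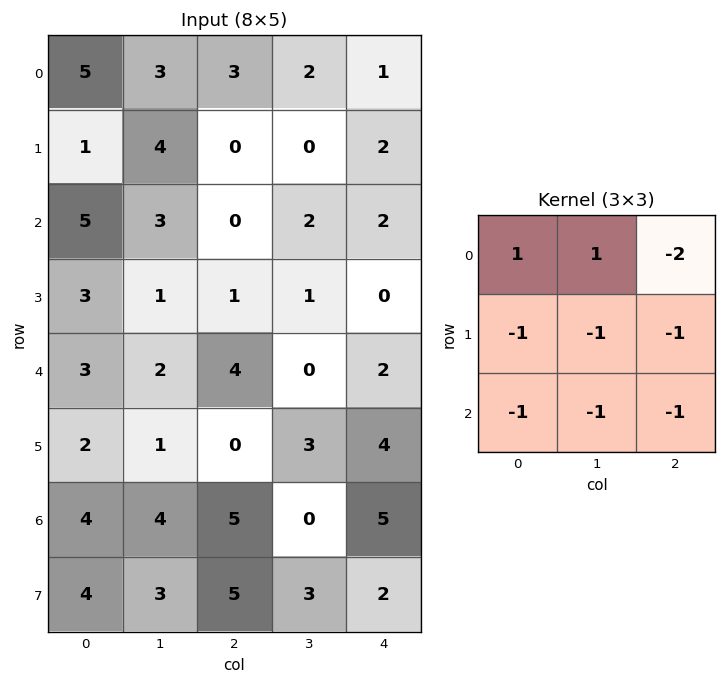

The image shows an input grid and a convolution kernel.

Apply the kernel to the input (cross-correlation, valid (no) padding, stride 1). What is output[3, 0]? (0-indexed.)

-10

The receptive field on the input at this output position is [3 1 1 / 3 2 4 / 2 1 0]. Elementwise product with the kernel and sum: 3·1 + 1·1 + 1·-2 + 3·-1 + 2·-1 + 4·-1 + 2·-1 + 1·-1 + 0·-1.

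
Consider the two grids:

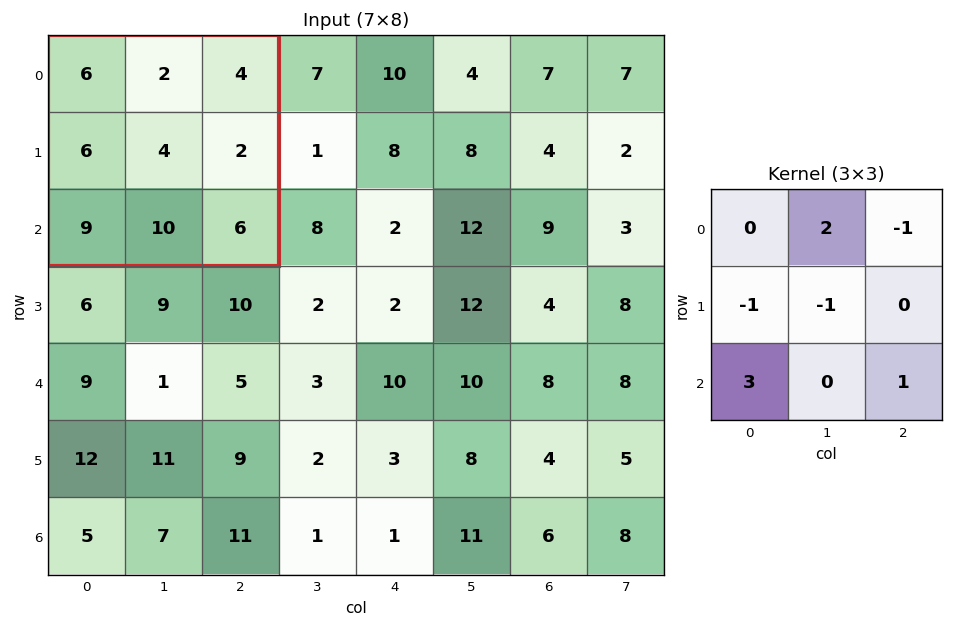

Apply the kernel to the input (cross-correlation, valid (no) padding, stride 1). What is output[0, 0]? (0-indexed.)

23

The receptive field on the input at this output position is [6 2 4 / 6 4 2 / 9 10 6]. Elementwise product with the kernel and sum: 2·2 + 4·-1 + 6·-1 + 4·-1 + 9·3 + 6·1.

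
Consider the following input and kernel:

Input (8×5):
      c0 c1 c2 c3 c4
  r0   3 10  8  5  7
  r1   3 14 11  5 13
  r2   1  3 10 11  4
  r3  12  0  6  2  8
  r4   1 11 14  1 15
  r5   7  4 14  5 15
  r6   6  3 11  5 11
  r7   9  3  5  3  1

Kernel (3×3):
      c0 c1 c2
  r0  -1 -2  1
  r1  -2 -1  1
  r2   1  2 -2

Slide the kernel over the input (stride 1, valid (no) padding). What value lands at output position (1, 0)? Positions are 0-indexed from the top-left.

The receptive field on the input at this output position is [3 14 11 / 1 3 10 / 12 0 6]. Elementwise product with the kernel and sum: 3·-1 + 14·-2 + 11·1 + 1·-2 + 3·-1 + 10·1 + 12·1 + 0·2 + 6·-2.

-15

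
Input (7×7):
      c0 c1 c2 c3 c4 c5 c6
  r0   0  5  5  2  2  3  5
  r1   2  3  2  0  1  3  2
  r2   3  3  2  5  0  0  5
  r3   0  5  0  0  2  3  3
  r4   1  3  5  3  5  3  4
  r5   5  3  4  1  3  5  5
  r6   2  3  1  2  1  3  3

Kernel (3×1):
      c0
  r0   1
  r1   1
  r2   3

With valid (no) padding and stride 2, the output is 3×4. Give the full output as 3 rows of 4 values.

Output[0,0]: The receptive field on the input at this output position is [0 / 2 / 3]. Elementwise product with the kernel and sum: 0·1 + 2·1 + 3·3.

11 13 3 22
6 17 17 20
12 12 11 18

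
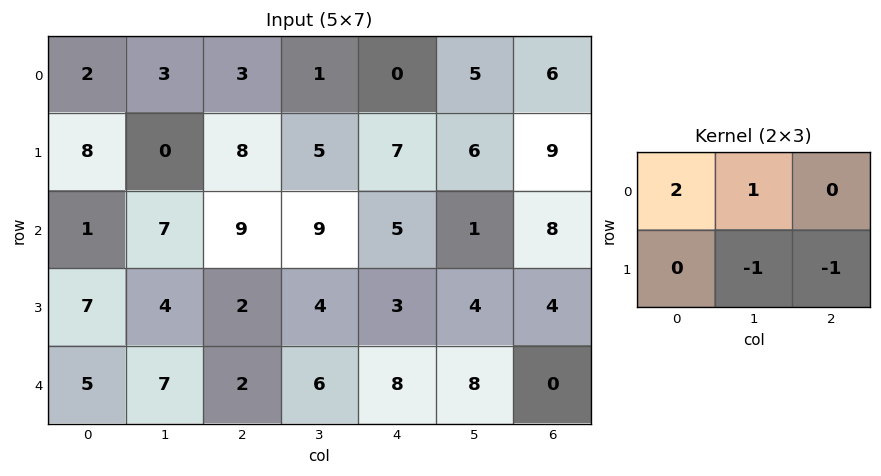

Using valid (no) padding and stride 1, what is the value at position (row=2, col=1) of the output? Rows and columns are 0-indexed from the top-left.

17

The receptive field on the input at this output position is [7 9 9 / 4 2 4]. Elementwise product with the kernel and sum: 7·2 + 9·1 + 2·-1 + 4·-1.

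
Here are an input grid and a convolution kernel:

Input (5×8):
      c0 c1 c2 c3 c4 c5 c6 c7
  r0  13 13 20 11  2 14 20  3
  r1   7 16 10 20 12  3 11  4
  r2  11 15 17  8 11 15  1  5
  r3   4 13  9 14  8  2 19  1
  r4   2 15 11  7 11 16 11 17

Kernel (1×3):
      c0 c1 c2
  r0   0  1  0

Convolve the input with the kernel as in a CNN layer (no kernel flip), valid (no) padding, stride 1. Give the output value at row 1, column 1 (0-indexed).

10

The receptive field on the input at this output position is [16 10 20]. Elementwise product with the kernel and sum: 10·1.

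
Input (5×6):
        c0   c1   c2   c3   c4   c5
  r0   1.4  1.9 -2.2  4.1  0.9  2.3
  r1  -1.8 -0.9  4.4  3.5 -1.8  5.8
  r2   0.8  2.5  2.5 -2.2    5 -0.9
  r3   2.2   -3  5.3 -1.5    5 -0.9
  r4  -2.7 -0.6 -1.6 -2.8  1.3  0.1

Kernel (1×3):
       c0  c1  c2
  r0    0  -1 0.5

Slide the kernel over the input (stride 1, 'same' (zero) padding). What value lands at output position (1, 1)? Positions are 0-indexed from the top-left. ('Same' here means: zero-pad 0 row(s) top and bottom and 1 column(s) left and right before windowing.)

The receptive field on the zero-padded input at this output position is [-1.8 -0.9 4.4]. Elementwise product with the kernel and sum: -0.9·-1 + 4.4·0.5.

3.1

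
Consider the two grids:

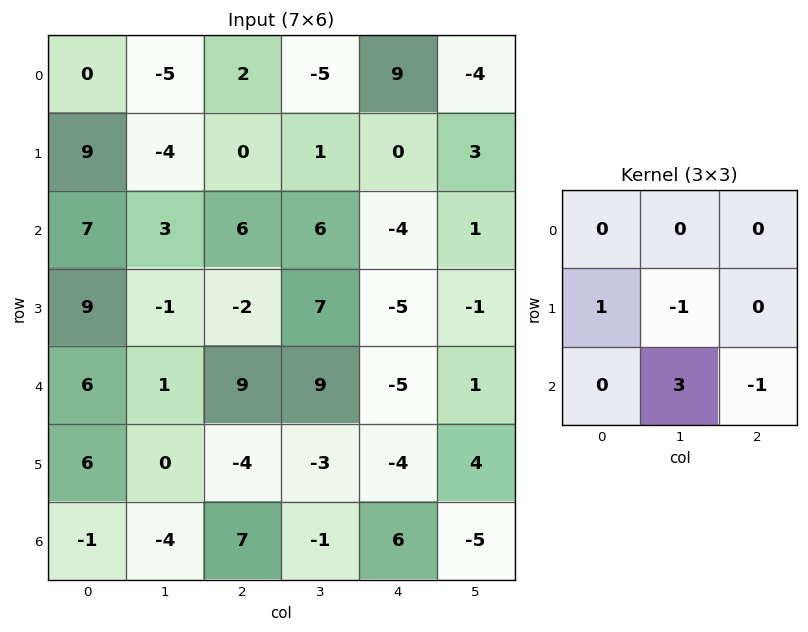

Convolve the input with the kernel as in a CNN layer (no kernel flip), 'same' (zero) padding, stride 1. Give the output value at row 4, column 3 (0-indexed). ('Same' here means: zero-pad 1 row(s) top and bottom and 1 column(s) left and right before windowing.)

The receptive field on the zero-padded input at this output position is [-2 7 -5 / 9 9 -5 / -4 -3 -4]. Elementwise product with the kernel and sum: 9·1 + 9·-1 + -3·3 + -4·-1.

-5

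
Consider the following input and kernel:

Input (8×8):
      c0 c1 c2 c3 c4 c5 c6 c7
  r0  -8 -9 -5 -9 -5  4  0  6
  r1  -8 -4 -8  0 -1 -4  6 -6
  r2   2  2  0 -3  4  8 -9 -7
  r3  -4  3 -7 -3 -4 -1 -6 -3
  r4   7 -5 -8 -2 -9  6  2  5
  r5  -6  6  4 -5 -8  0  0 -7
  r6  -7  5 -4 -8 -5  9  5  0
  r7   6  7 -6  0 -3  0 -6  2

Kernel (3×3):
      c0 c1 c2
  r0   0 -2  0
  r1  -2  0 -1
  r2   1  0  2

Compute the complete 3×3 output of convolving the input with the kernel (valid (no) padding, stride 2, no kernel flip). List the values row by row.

Output[0,0]: The receptive field on the input at this output position is [-8 -9 -5 / -8 -4 -8 / 2 2 0]. Elementwise product with the kernel and sum: -9·-2 + -8·-2 + -8·-1 + 2·1 + 0·2.
Output[0,1]: The receptive field on the input at this output position is [-5 -9 -5 / -8 0 -1 / 0 -3 4]. Elementwise product with the kernel and sum: -9·-2 + -8·-2 + -1·-1 + 0·1 + 4·2.

44 43 -26
2 -2 -7
3 -10 9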